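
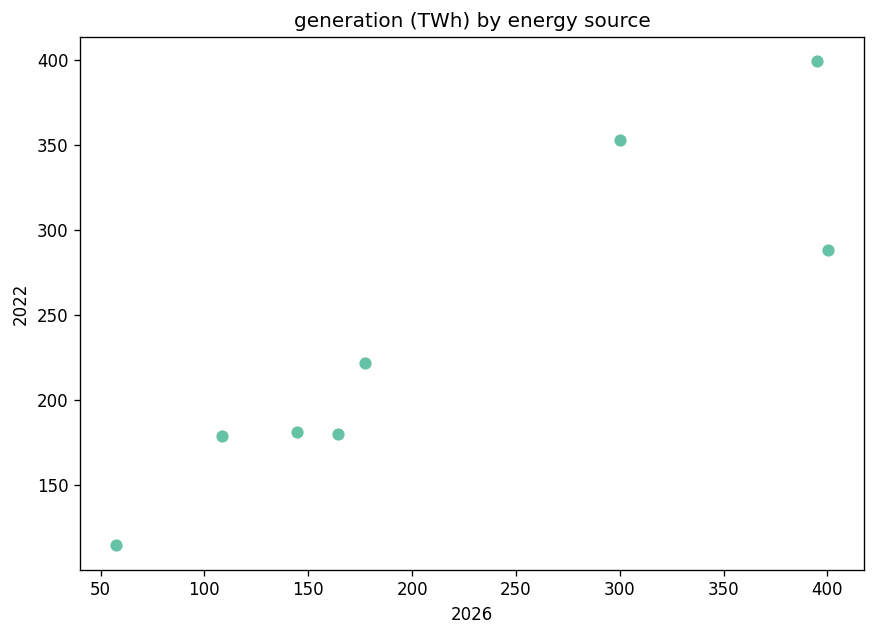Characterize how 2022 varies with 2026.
positive, strong

Points are positively correlated; strong (|r| ≈ 0.9).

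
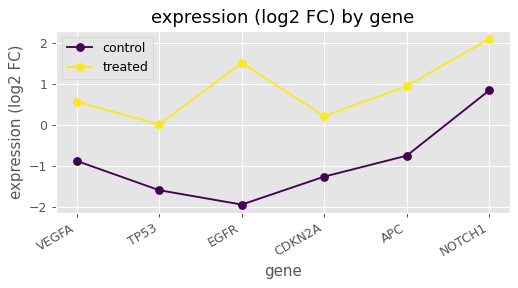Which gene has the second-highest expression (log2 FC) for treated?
EGFR

Top 3 for treated: NOTCH1 ≈ 2.0, EGFR ≈ 1.5, APC ≈ 1.0.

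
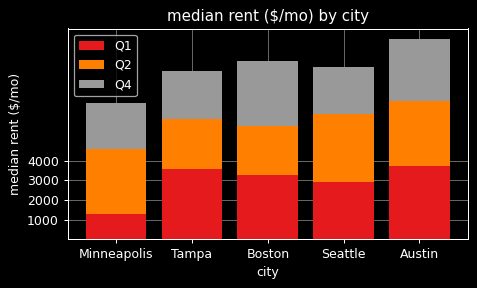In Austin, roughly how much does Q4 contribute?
Q4 top ≈ 10000, bottom ≈ 7000; segment ≈ 3000.

≈ 3000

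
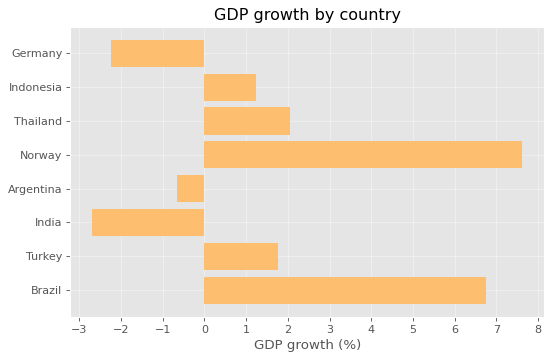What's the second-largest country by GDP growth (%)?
Brazil

Top 3: Norway ≈ 8, Brazil ≈ 7, Thailand ≈ 2.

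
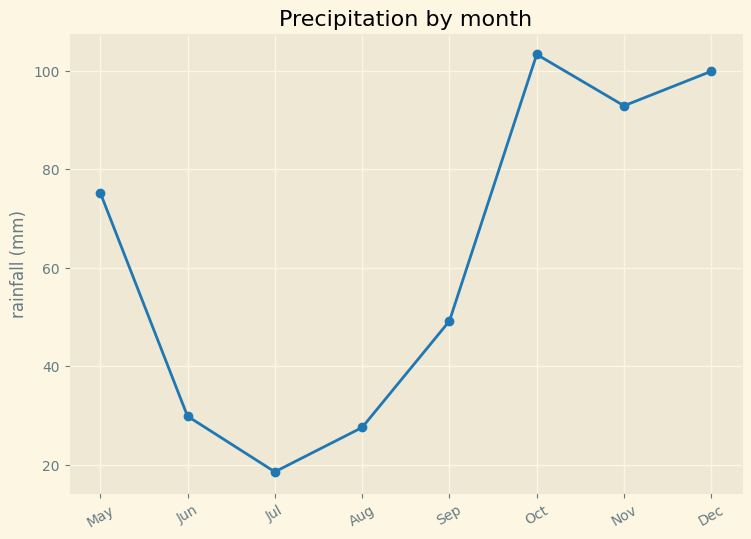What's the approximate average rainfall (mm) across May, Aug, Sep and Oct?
(80 + 30 + 50 + 100) / 4 ≈ 65.

≈ 65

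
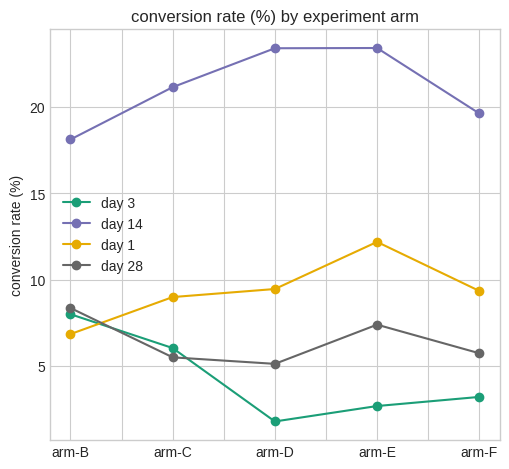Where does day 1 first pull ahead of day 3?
arm-B: day 1 ≈ 6 vs day 3 ≈ 8 (not yet); arm-C: day 1 ≈ 8 vs day 3 ≈ 6 (first crossover).

arm-C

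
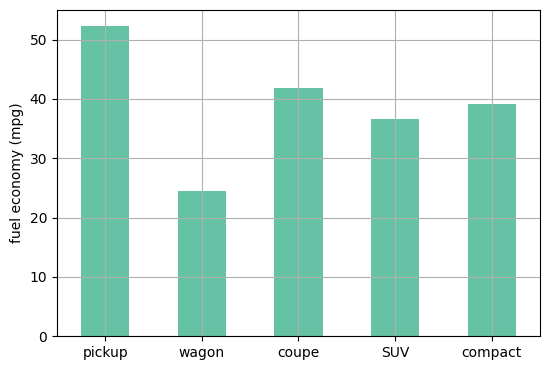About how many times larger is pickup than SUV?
pickup ≈ 50, SUV ≈ 35; 50/35 ≈ 1.43.

≈ 1.43×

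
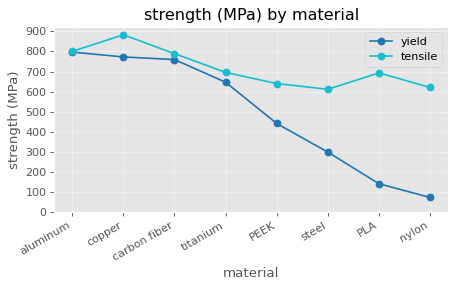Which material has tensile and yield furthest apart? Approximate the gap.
PLA, ≈ 600 MPa

PLA: tensile ≈ 700, yield ≈ 100 → gap ≈ 600. Next-largest (nylon) is only ≈ 500.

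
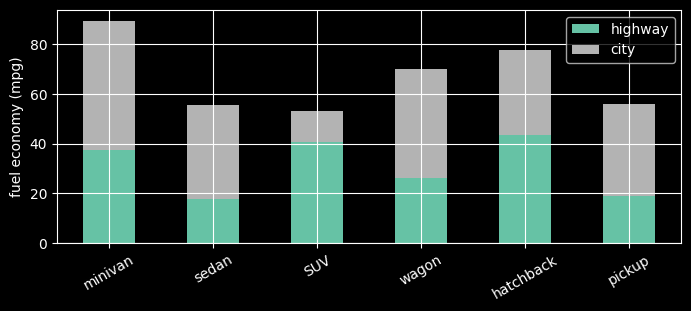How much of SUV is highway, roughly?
highway top ≈ 40, bottom ≈ 0; segment ≈ 40.

≈ 40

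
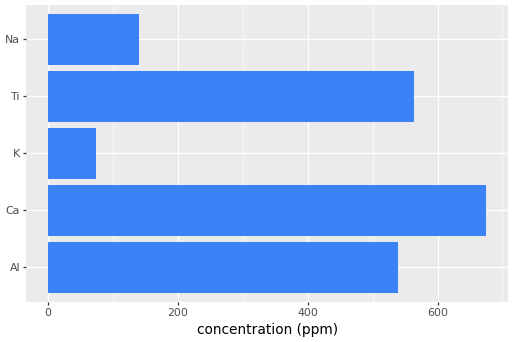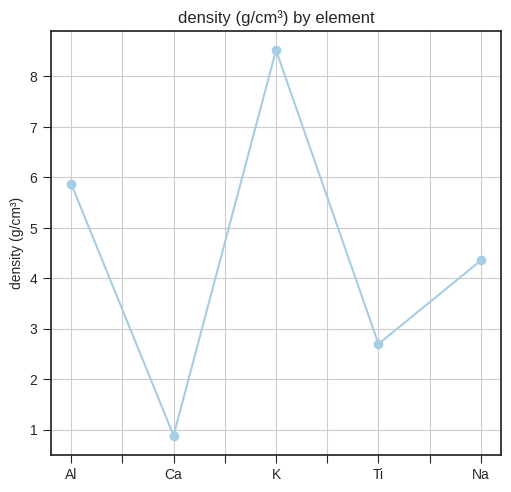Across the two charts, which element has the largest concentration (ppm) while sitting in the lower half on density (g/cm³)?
Chart 2 median density (g/cm³) ≈ 4; below-median elements: Ca, Ti. Among those, Ca has the highest concentration (ppm) (≈ 700).

Ca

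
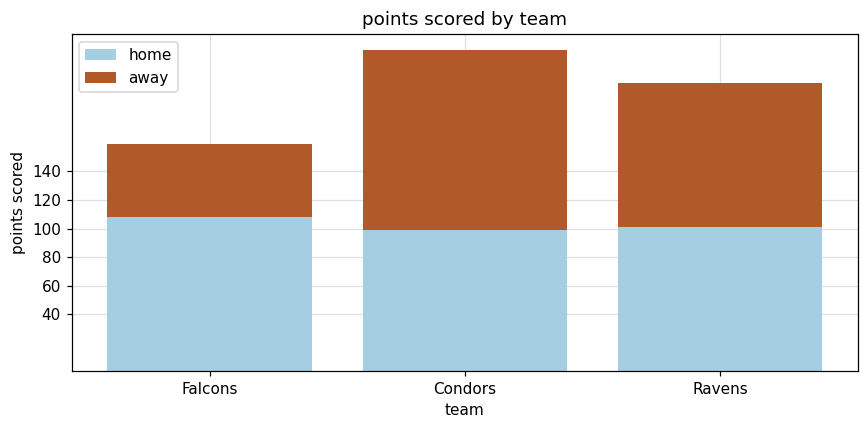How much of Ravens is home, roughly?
≈ 100

home top ≈ 100, bottom ≈ 0; segment ≈ 100.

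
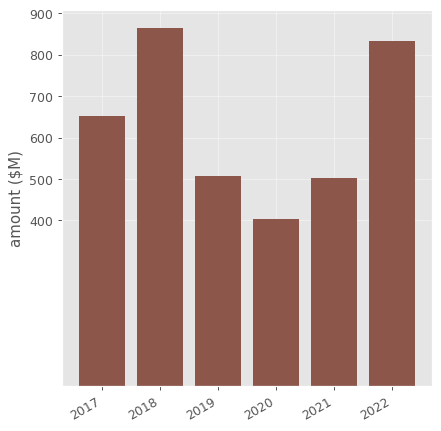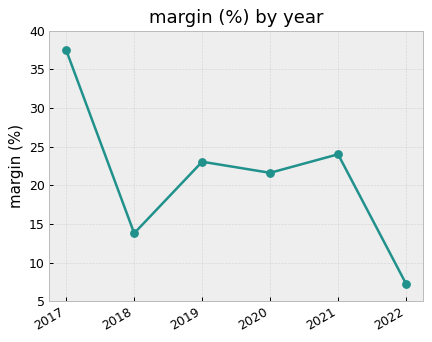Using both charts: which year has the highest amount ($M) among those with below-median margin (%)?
2018

Chart 2 median margin (%) ≈ 20; below-median years: 2018, 2020, 2022. Among those, 2018 has the highest amount ($M) (≈ 900).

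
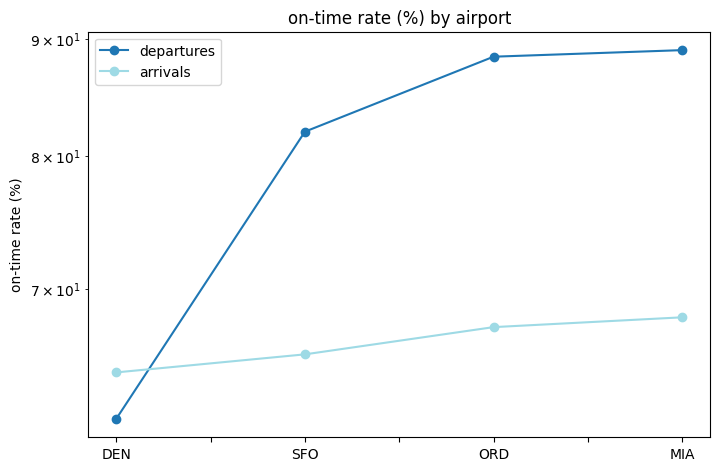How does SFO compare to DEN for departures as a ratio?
≈ 1.33×

SFO ≈ 80, DEN ≈ 60; 80/60 ≈ 1.33.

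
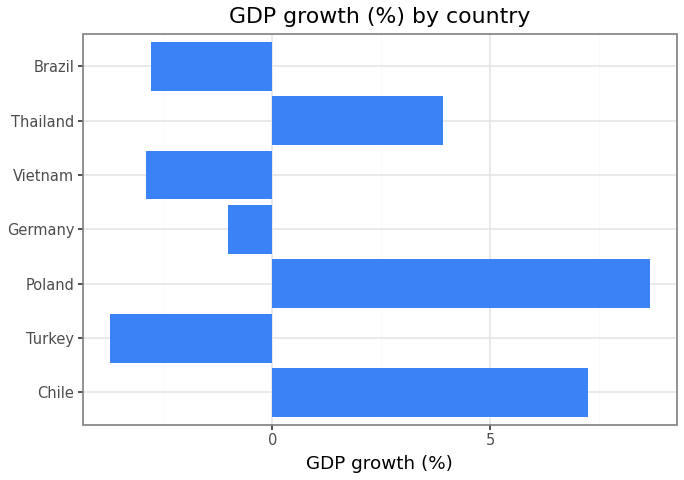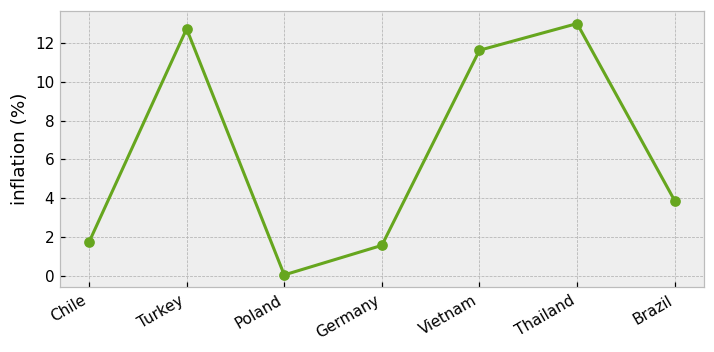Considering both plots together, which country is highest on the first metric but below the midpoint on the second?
Poland

Chart 2 median inflation (%) ≈ 4; below-median countries: Chile, Poland, Germany. Among those, Poland has the highest GDP growth (%) (≈ 9).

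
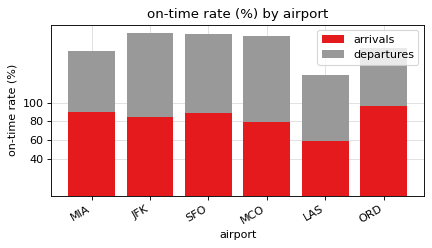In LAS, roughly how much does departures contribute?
departures top ≈ 120, bottom ≈ 60; segment ≈ 60.

≈ 60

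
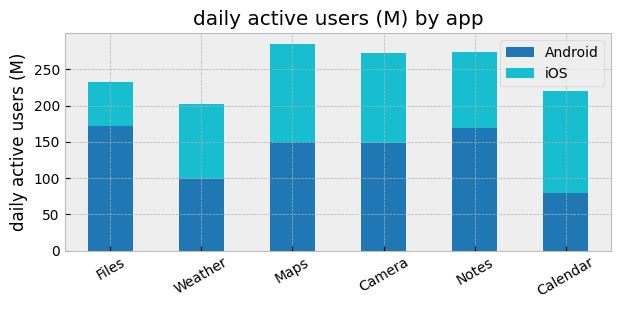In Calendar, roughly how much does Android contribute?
Android top ≈ 75, bottom ≈ 0; segment ≈ 75.

≈ 75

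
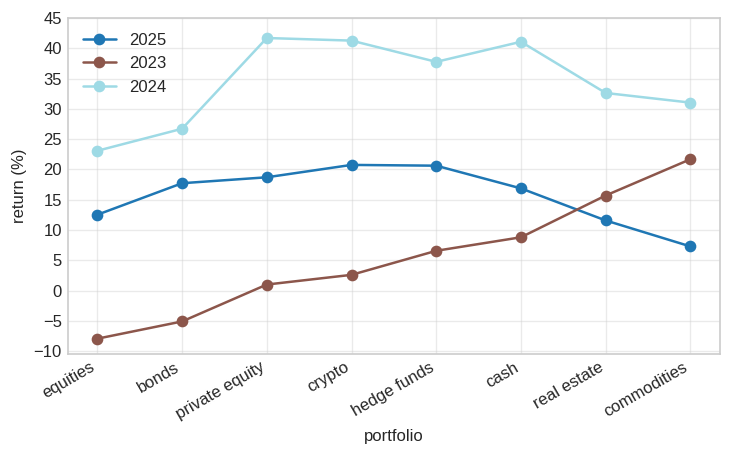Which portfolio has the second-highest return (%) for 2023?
Top 3 for 2023: commodities ≈ 20, real estate ≈ 15, cash ≈ 10.

real estate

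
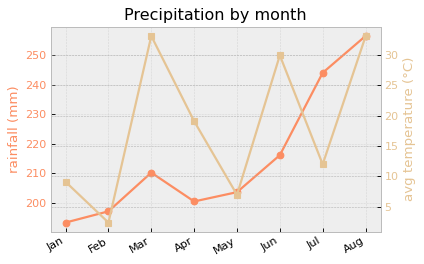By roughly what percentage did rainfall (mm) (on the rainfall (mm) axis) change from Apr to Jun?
Apr ≈ 200, Jun ≈ 220; (220 − 200) / 200 ≈ +10%.

≈ +10%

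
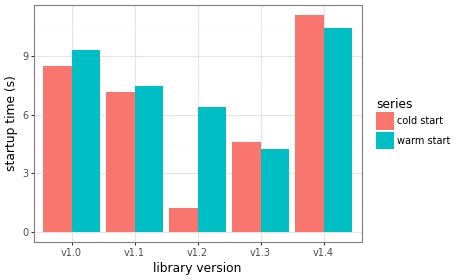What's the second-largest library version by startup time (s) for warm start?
Top 3 for warm start: v1.4 ≈ 10, v1.0 ≈ 9, v1.1 ≈ 7.

v1.0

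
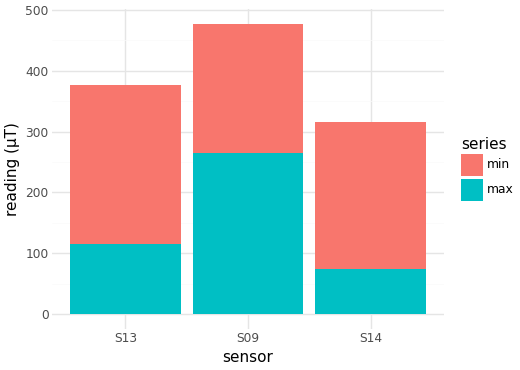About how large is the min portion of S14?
≈ 250

min top ≈ 300, bottom ≈ 50; segment ≈ 250.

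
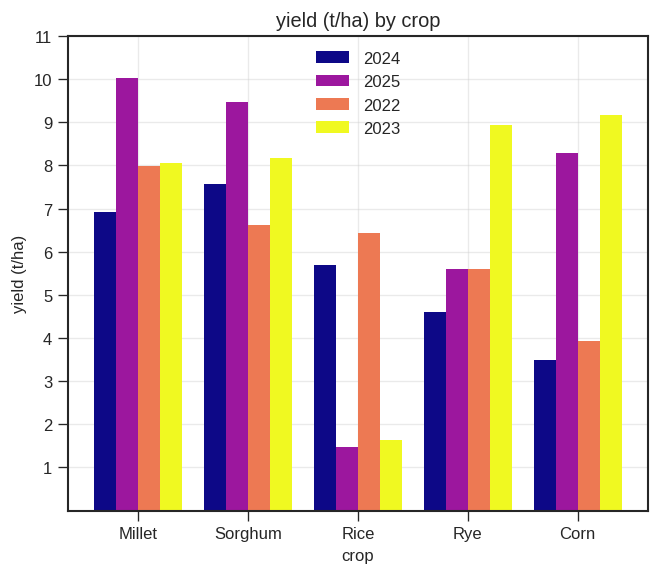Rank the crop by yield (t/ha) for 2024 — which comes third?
Top 4 for 2024: Sorghum ≈ 8, Millet ≈ 7, Rice ≈ 6, Rye ≈ 5.

Rice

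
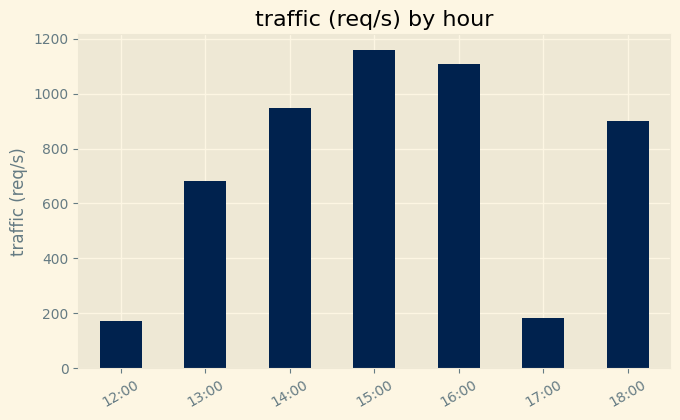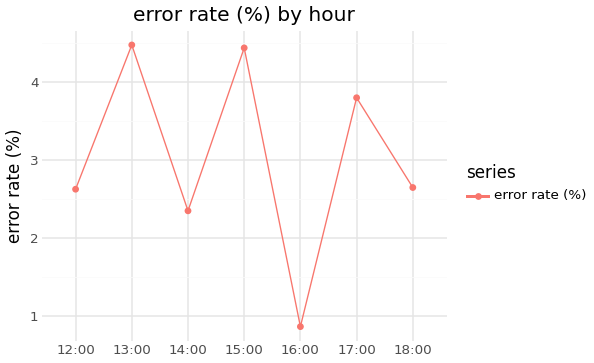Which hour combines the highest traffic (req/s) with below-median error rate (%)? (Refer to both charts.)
Chart 2 median error rate (%) ≈ 2.5; below-median hours: 12:00, 14:00, 16:00. Among those, 16:00 has the highest traffic (req/s) (≈ 1200).

16:00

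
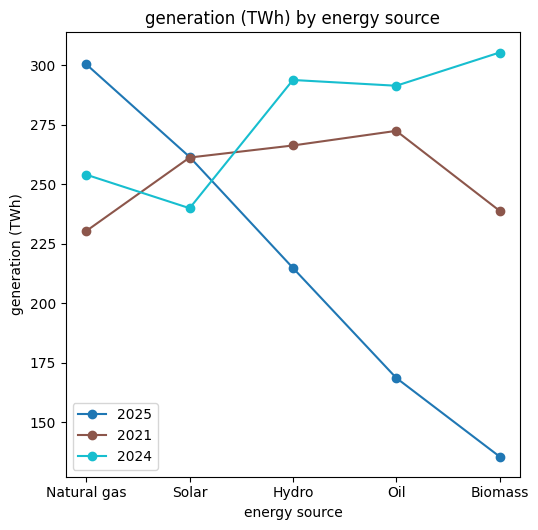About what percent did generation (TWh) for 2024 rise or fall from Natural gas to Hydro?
Natural gas ≈ 260, Hydro ≈ 300; (300 − 260) / 260 ≈ +15.4%.

≈ +15.4%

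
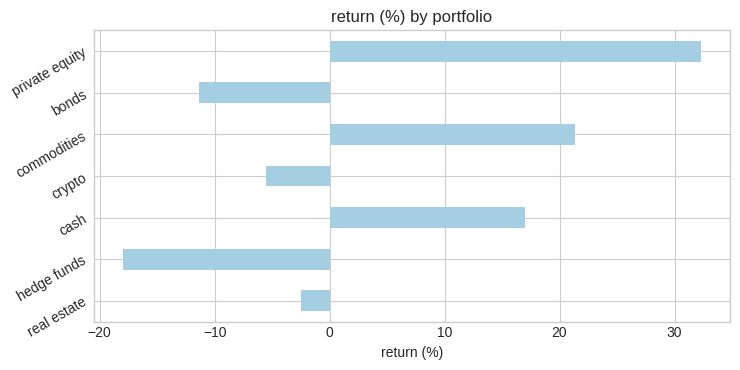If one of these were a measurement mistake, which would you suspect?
private equity

private equity ≈ 30; the rest sit between ≈ -20 and ≈ 20.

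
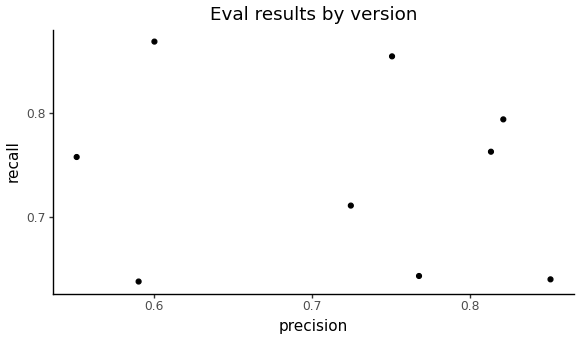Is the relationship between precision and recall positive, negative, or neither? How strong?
no clear correlation

Points are roughly uncorrelated; weak (|r| ≈ 0.1).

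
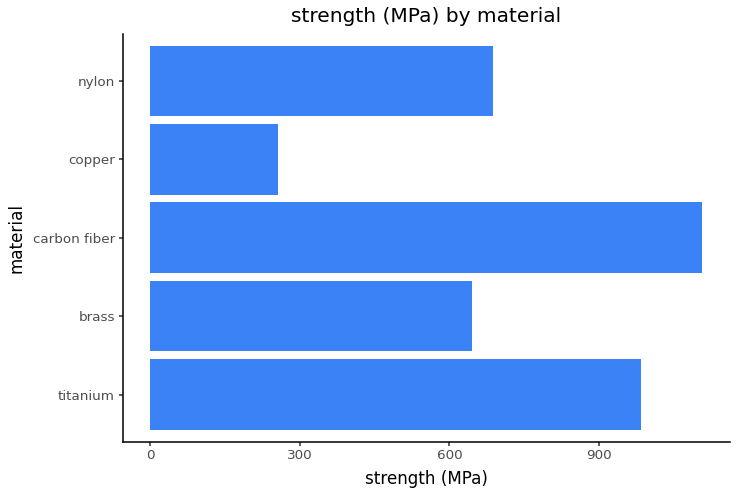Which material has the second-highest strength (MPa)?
titanium

Top 3: carbon fiber ≈ 1100, titanium ≈ 1000, nylon ≈ 700.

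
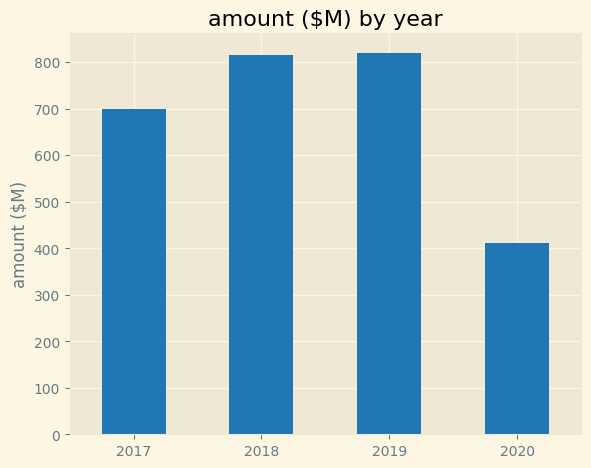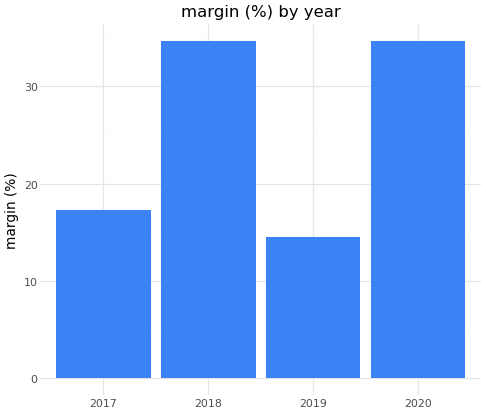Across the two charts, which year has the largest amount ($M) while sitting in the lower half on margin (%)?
Chart 2 median margin (%) ≈ 25; below-median years: 2017, 2019. Among those, 2019 has the highest amount ($M) (≈ 800).

2019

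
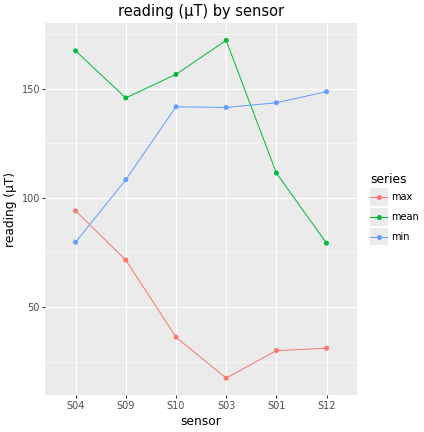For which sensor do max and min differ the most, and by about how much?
S03, ≈ 120 µT

S03: max ≈ 20, min ≈ 140 → gap ≈ 120. Next-largest (S12) is only ≈ 100.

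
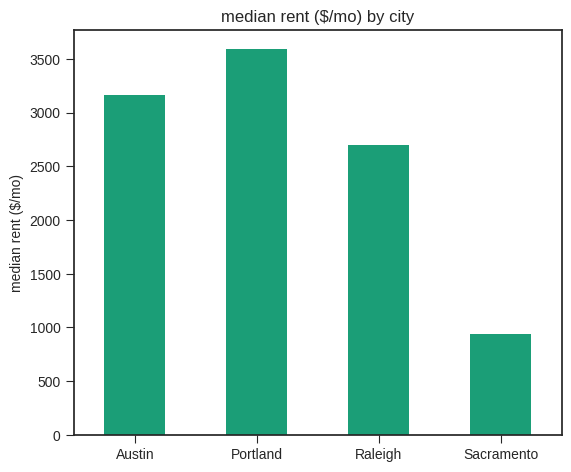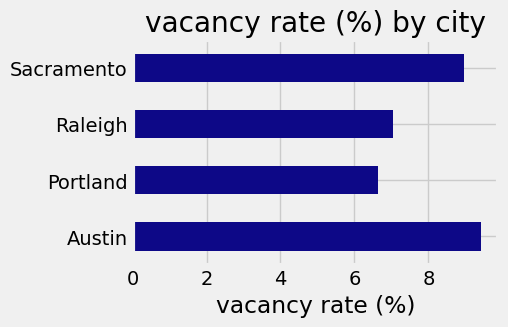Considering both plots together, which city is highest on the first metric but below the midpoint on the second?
Chart 2 median vacancy rate (%) ≈ 8; below-median cities: Portland, Raleigh. Among those, Portland has the highest median rent ($/mo) (≈ 3500).

Portland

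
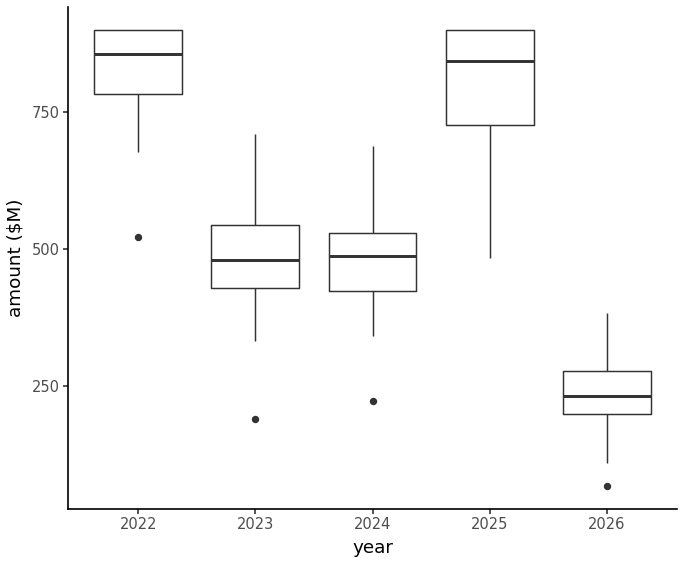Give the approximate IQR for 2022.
≈ 100

Q3 ≈ 900, Q1 ≈ 800; IQR ≈ 100.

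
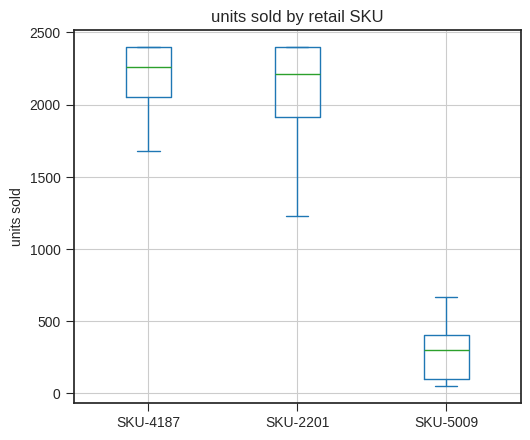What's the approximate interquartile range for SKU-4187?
Q3 ≈ 2400, Q1 ≈ 2000; IQR ≈ 400.

≈ 400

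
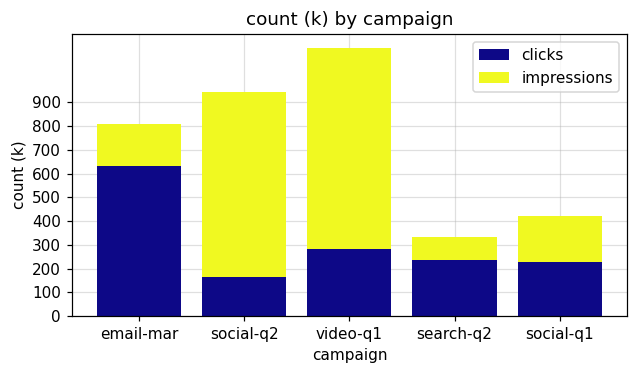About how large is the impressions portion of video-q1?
impressions top ≈ 1100, bottom ≈ 300; segment ≈ 800.

≈ 800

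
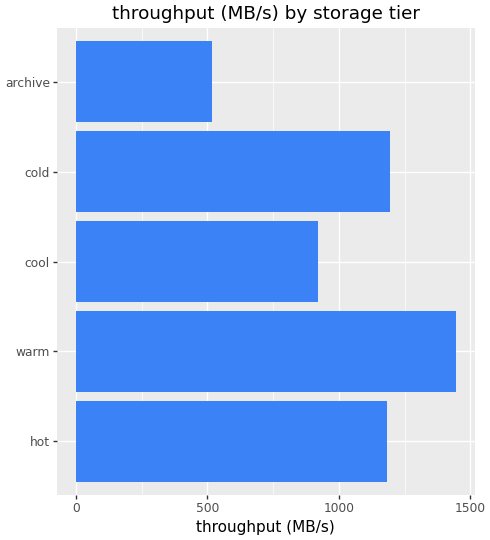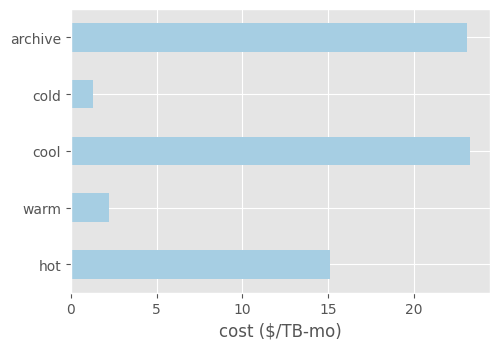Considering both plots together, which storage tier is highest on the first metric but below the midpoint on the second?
warm

Chart 2 median cost ($/TB-mo) ≈ 15; below-median storage tiers: warm, cold. Among those, warm has the highest throughput (MB/s) (≈ 1400).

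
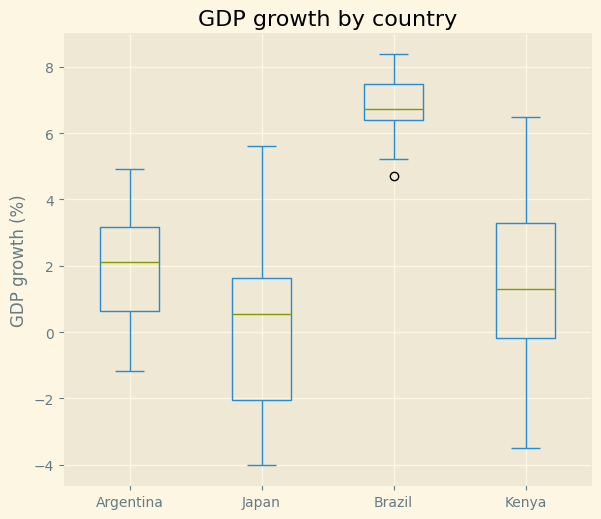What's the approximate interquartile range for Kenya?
Q3 ≈ 3, Q1 ≈ 0; IQR ≈ 3.

≈ 3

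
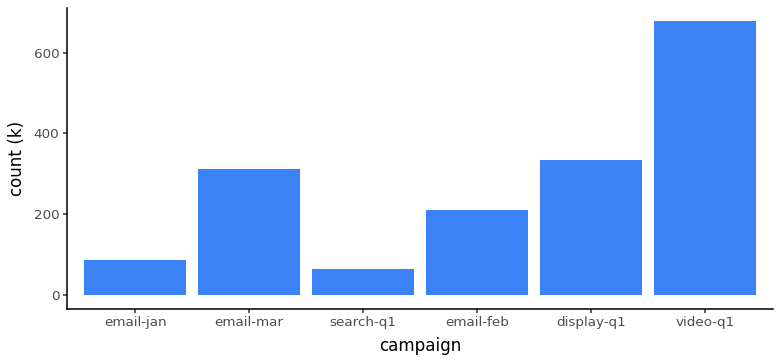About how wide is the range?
Max video-q1 ≈ 700, min search-q1 ≈ 100; range ≈ 600.

≈ 600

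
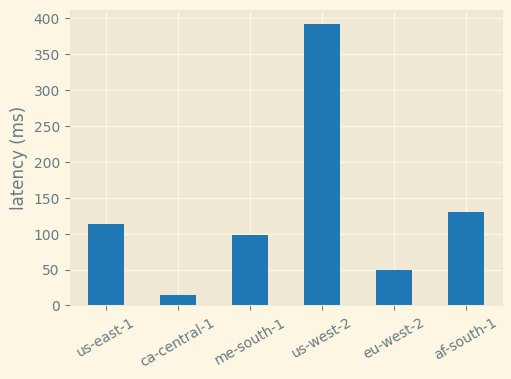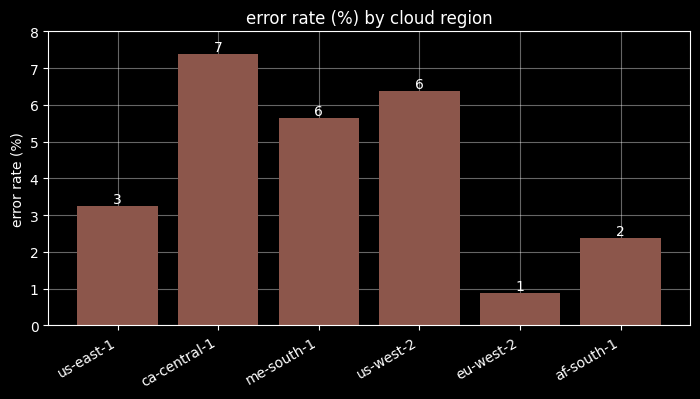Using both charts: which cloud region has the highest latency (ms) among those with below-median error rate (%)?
Chart 2 median error rate (%) ≈ 4; below-median cloud regions: us-east-1, eu-west-2, af-south-1. Among those, af-south-1 has the highest latency (ms) (≈ 150).

af-south-1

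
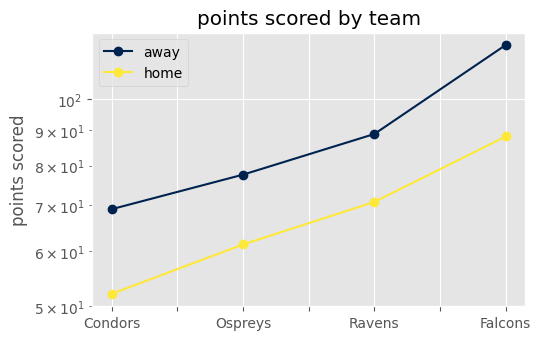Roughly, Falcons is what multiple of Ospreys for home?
Falcons ≈ 90, Ospreys ≈ 60; 90/60 ≈ 1.5.

≈ 1.5×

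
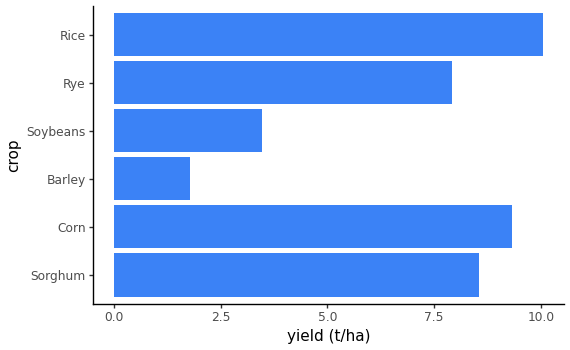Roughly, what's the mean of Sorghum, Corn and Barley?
(9 + 9 + 2) / 3 ≈ 7.

≈ 7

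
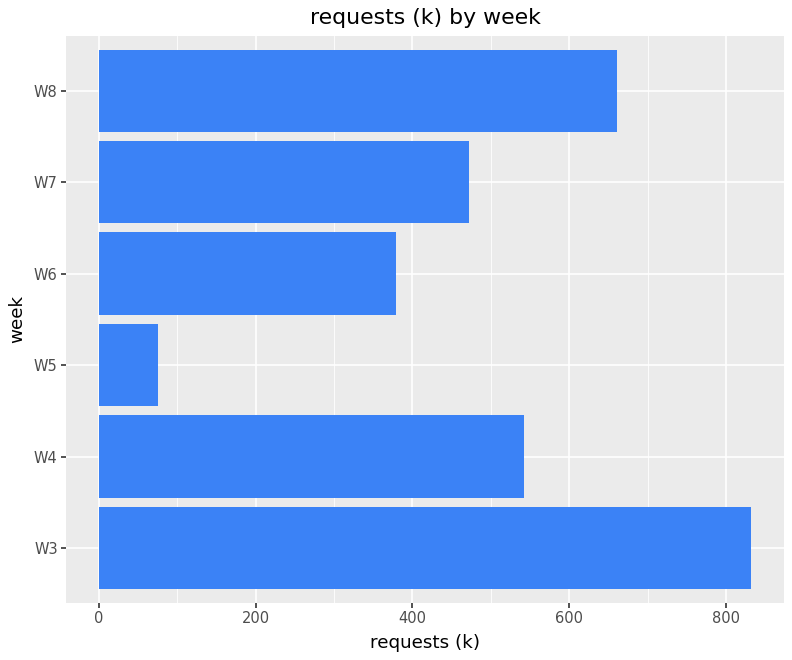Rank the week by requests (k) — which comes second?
W8

Top 3: W3 ≈ 800, W8 ≈ 700, W4 ≈ 500.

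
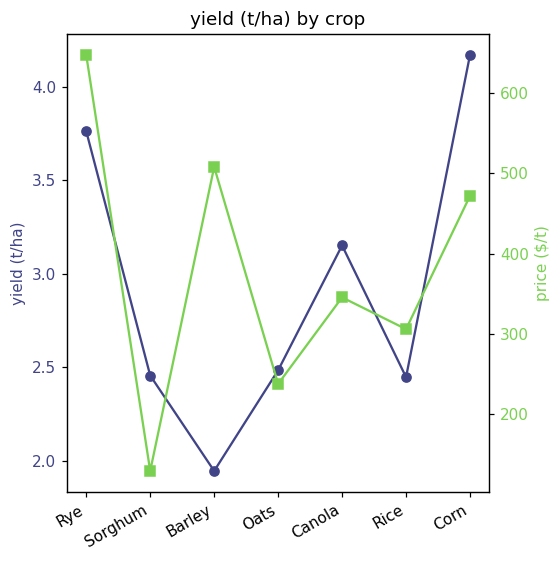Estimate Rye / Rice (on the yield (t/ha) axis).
≈ 1.58×

Rye ≈ 3.8, Rice ≈ 2.4; 3.8/2.4 ≈ 1.58.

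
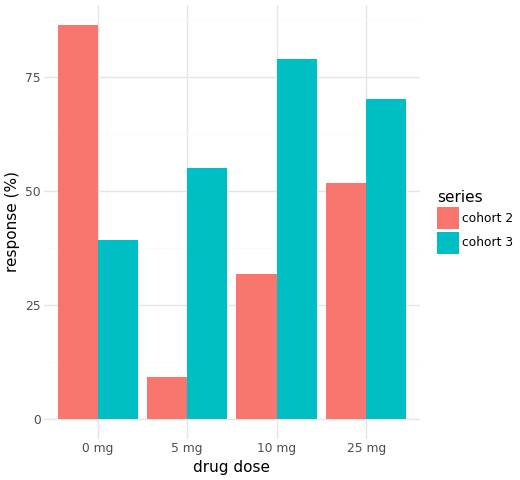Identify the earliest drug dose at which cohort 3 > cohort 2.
5 mg

0 mg: cohort 3 ≈ 40 vs cohort 2 ≈ 90 (not yet); 5 mg: cohort 3 ≈ 50 vs cohort 2 ≈ 10 (first crossover).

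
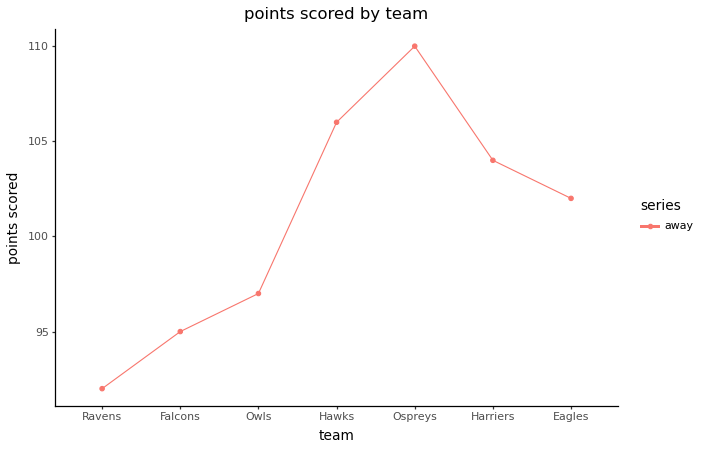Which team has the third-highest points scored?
Top 4: Ospreys ≈ 110, Hawks ≈ 106, Harriers ≈ 104, Eagles ≈ 102.

Harriers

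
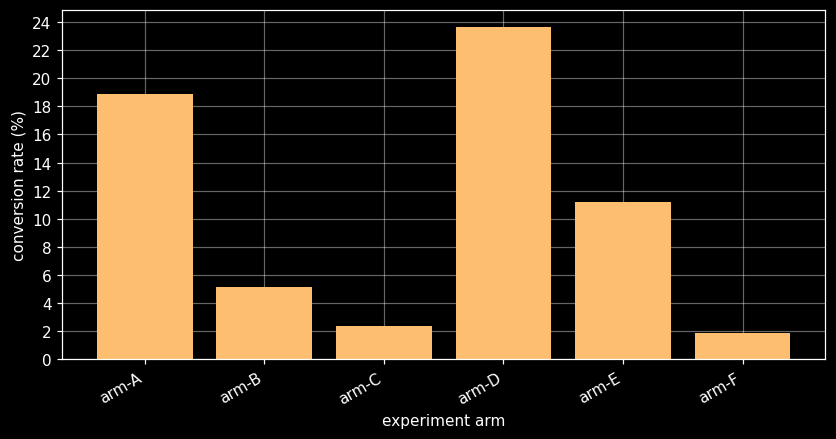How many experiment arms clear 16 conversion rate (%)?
Above 16: arm-A, arm-D.

2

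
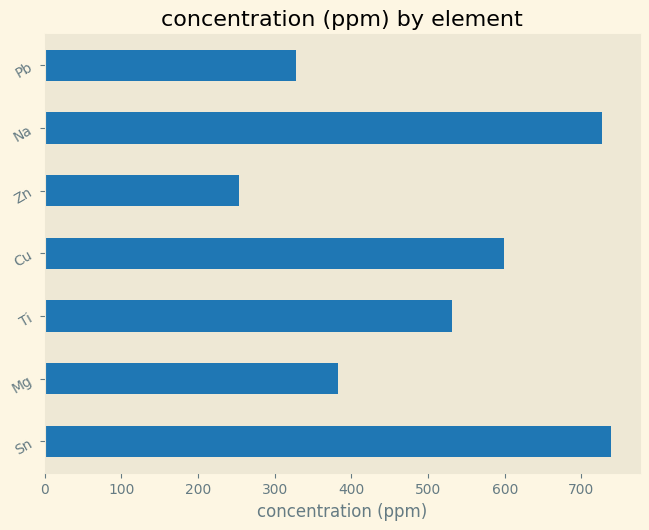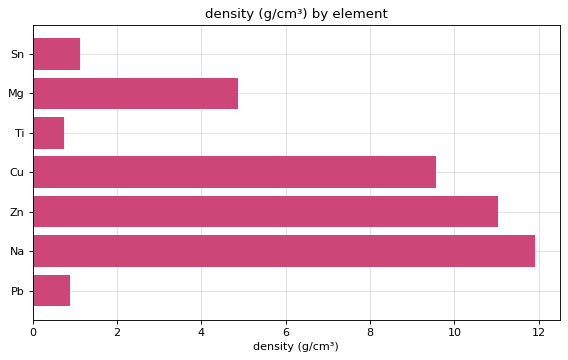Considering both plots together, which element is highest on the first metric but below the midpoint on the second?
Chart 2 median density (g/cm³) ≈ 4; below-median elements: Sn, Ti, Pb. Among those, Sn has the highest concentration (ppm) (≈ 700).

Sn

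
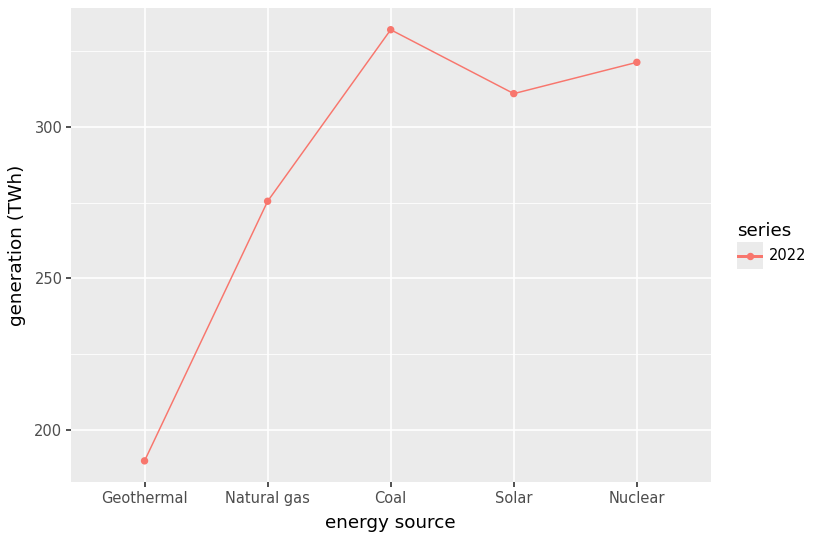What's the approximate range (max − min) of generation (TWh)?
≈ 160

Max Coal ≈ 340, min Geothermal ≈ 180; range ≈ 160.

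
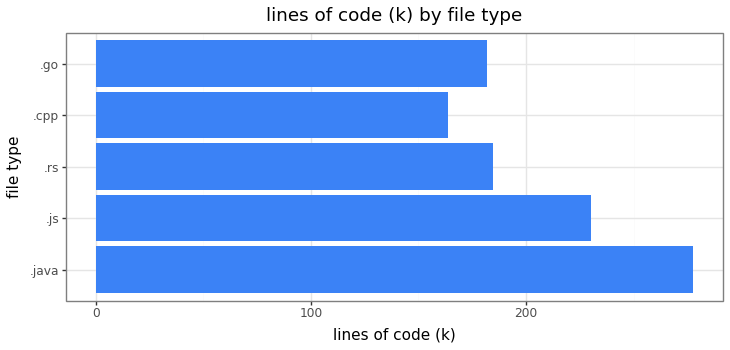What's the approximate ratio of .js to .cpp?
≈ 1.29×

.js ≈ 225, .cpp ≈ 175; 225/175 ≈ 1.29.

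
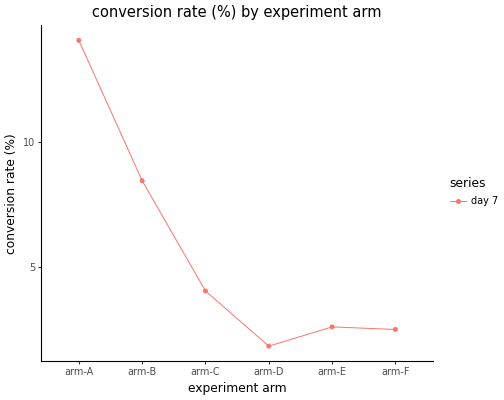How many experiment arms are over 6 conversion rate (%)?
Above 6: arm-A, arm-B.

2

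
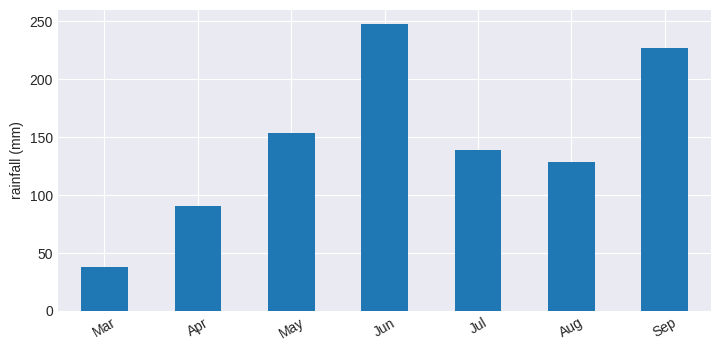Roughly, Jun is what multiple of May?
Jun ≈ 250, May ≈ 150; 250/150 ≈ 1.67.

≈ 1.67×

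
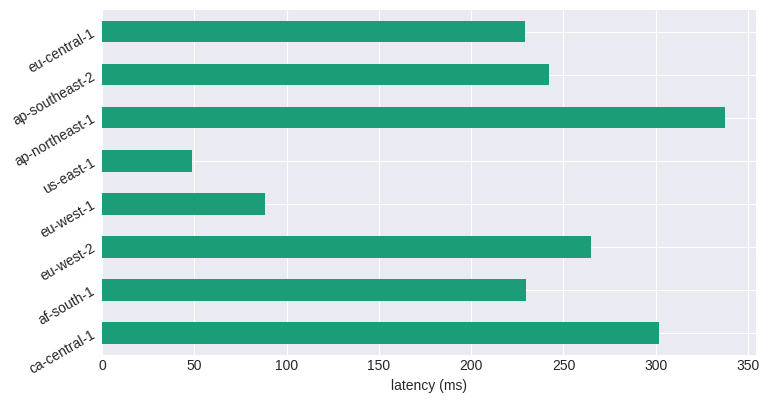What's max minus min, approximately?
≈ 300

Max ap-northeast-1 ≈ 350, min us-east-1 ≈ 50; range ≈ 300.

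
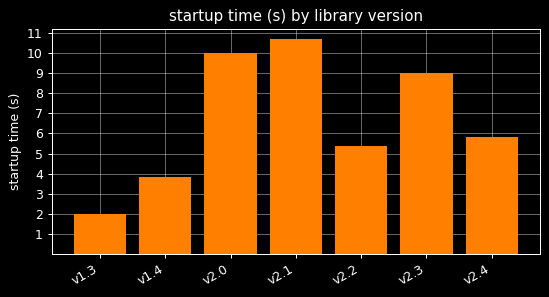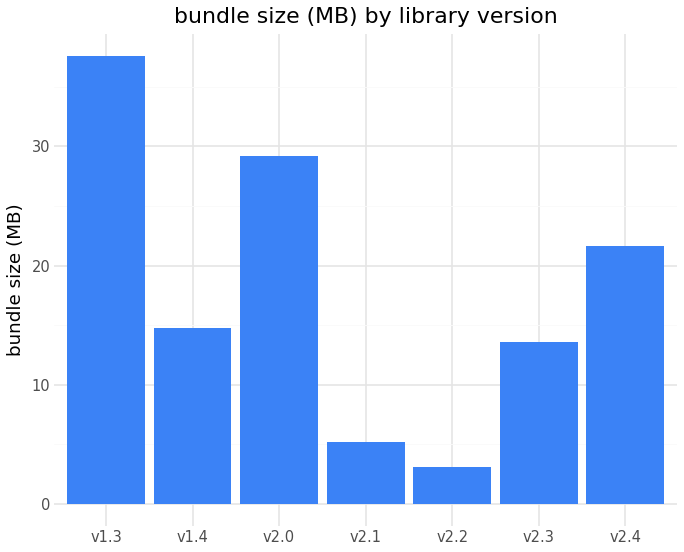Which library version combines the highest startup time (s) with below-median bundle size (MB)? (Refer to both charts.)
v2.1

Chart 2 median bundle size (MB) ≈ 15; below-median library versions: v2.1, v2.2, v2.3. Among those, v2.1 has the highest startup time (s) (≈ 11).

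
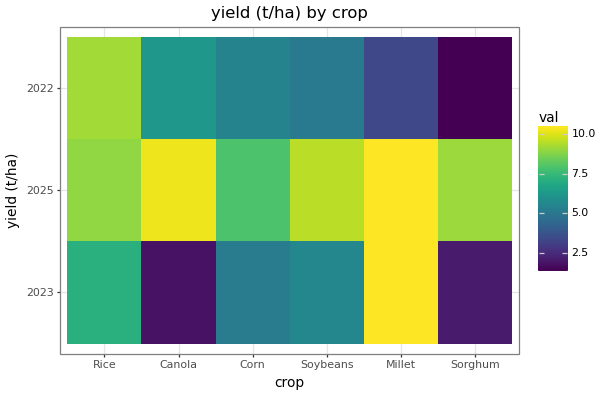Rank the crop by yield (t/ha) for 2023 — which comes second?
Rice

Top 3 for 2023: Millet ≈ 10, Rice ≈ 7, Soybeans ≈ 6.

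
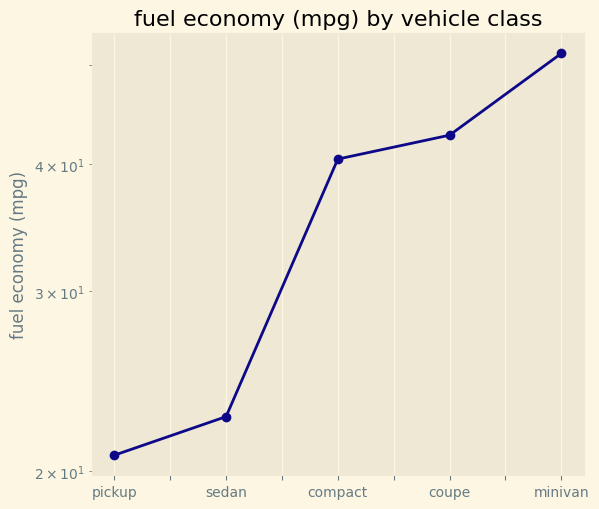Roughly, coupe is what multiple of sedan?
≈ 1.8×

coupe ≈ 45, sedan ≈ 25; 45/25 ≈ 1.8.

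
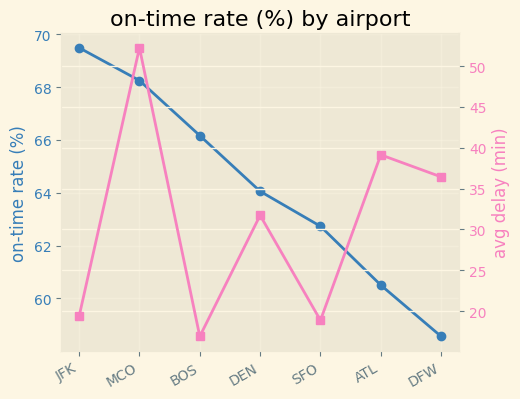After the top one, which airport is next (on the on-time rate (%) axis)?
MCO

Top 3 (on the on-time rate (%) axis): JFK ≈ 69, MCO ≈ 68, BOS ≈ 66.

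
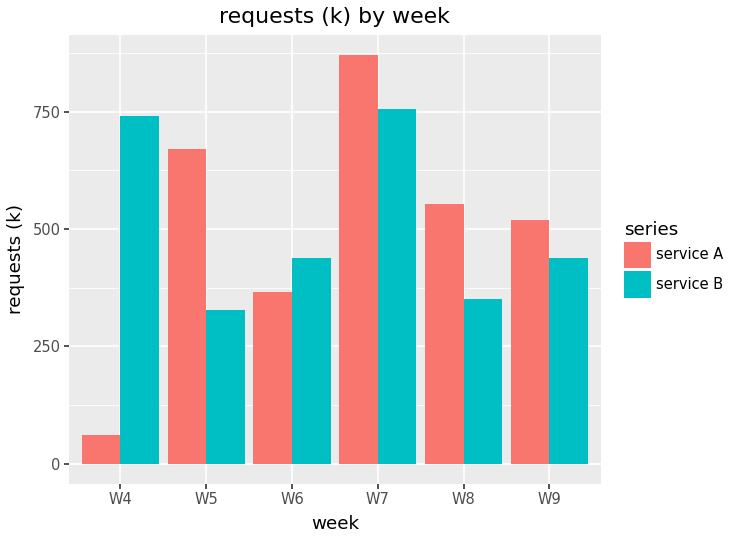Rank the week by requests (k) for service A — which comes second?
Top 3 for service A: W7 ≈ 900, W5 ≈ 700, W8 ≈ 600.

W5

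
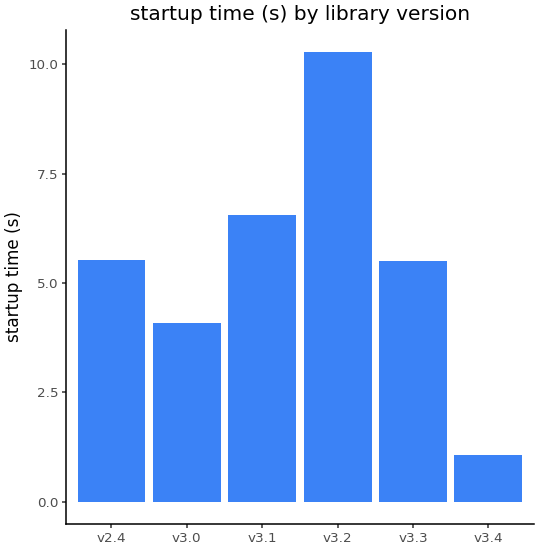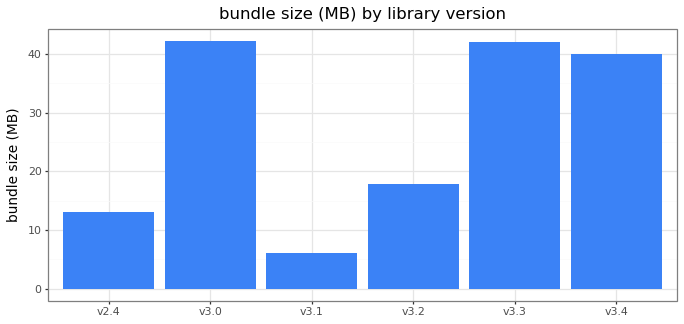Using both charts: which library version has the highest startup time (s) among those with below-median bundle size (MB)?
Chart 2 median bundle size (MB) ≈ 30; below-median library versions: v2.4, v3.1, v3.2. Among those, v3.2 has the highest startup time (s) (≈ 10).

v3.2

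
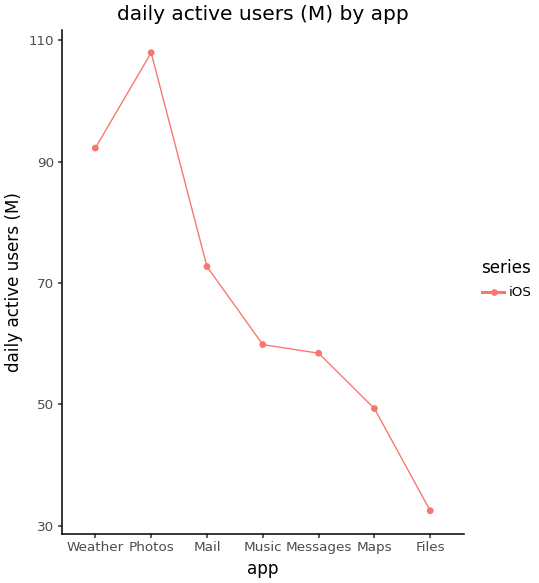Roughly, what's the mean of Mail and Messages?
≈ 65

(70 + 60) / 2 ≈ 65.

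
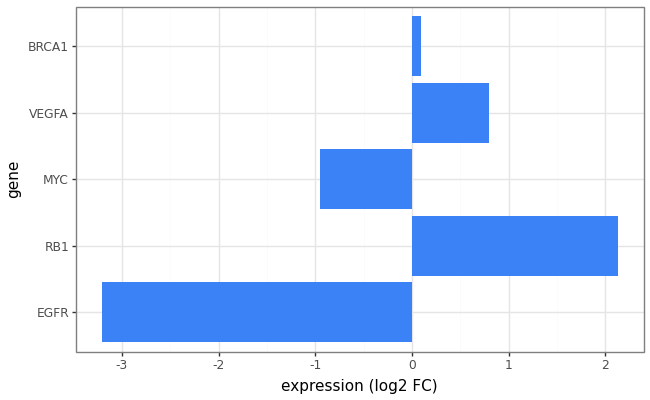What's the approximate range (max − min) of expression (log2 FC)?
Max RB1 ≈ 2.0, min EGFR ≈ -3.0; range ≈ 5.0.

≈ 5.0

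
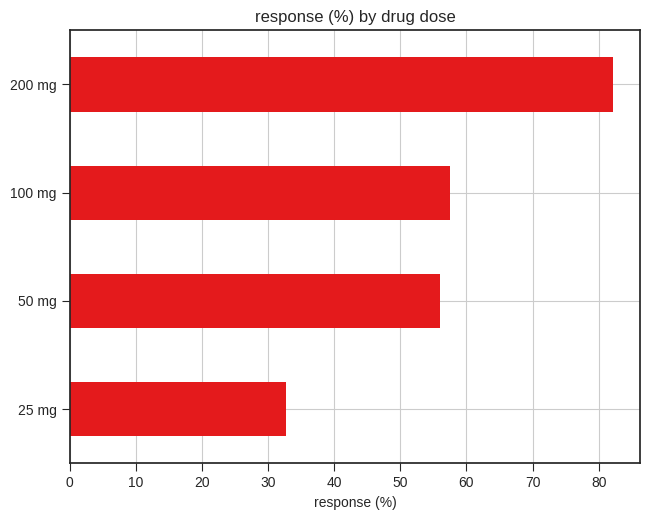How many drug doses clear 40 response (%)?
Above 40: 50 mg, 100 mg, 200 mg.

3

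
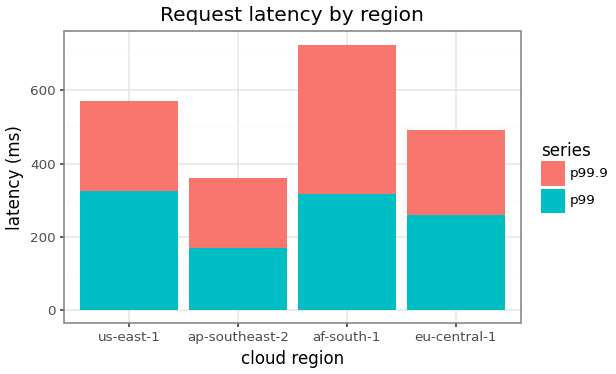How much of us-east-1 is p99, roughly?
p99 top ≈ 300, bottom ≈ 0; segment ≈ 300.

≈ 300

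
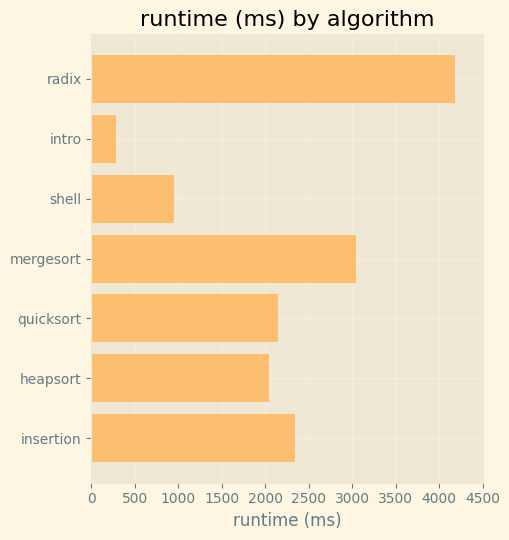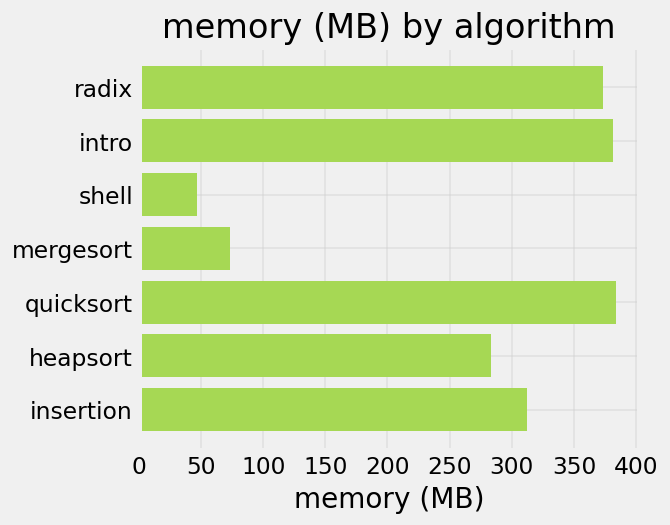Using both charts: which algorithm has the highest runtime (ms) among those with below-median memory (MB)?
Chart 2 median memory (MB) ≈ 300; below-median algorithms: shell, mergesort, heapsort. Among those, mergesort has the highest runtime (ms) (≈ 3000).

mergesort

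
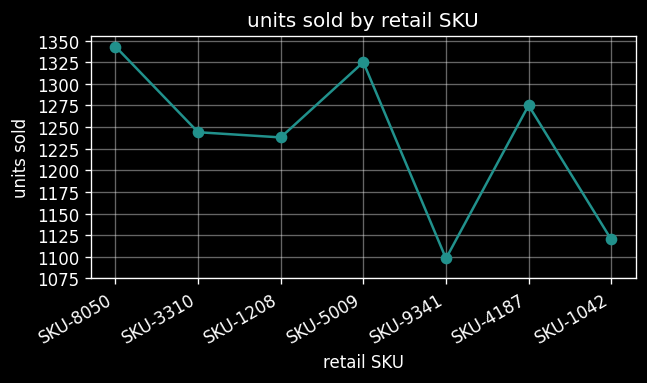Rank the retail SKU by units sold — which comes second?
SKU-5009

Top 3: SKU-8050 ≈ 1350, SKU-5009 ≈ 1325, SKU-4187 ≈ 1275.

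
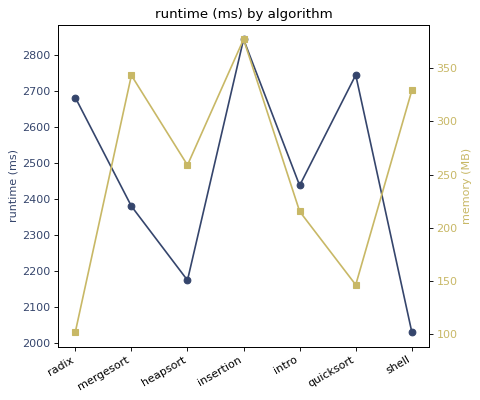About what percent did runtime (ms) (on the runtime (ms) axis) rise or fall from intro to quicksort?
intro ≈ 2400, quicksort ≈ 2700; (2700 − 2400) / 2400 ≈ +12.5%.

≈ +12.5%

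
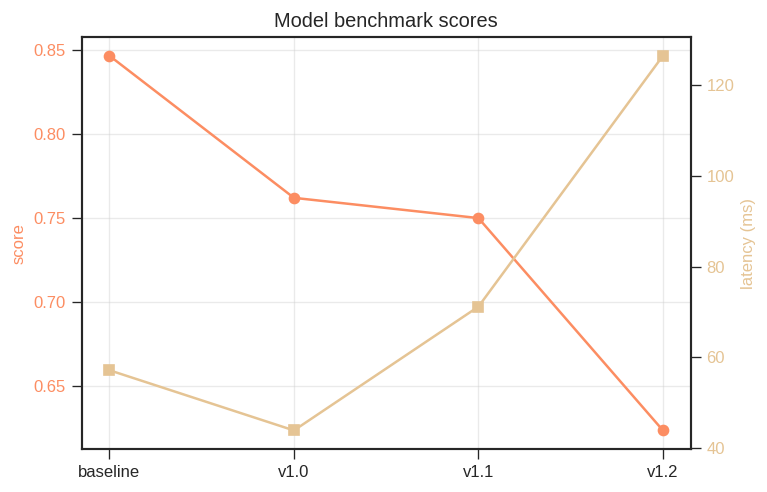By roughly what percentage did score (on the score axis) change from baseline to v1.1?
≈ -9.5%

baseline ≈ 0.84, v1.1 ≈ 0.76; (0.76 − 0.84) / 0.84 ≈ -9.5%.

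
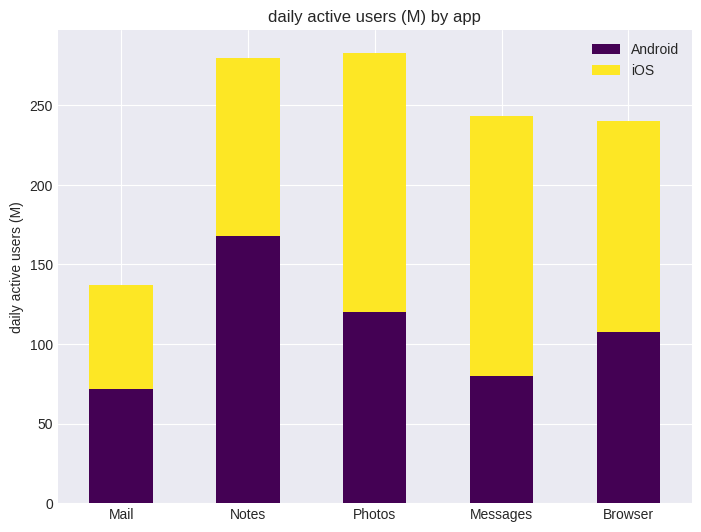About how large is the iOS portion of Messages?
iOS top ≈ 250, bottom ≈ 75; segment ≈ 175.

≈ 175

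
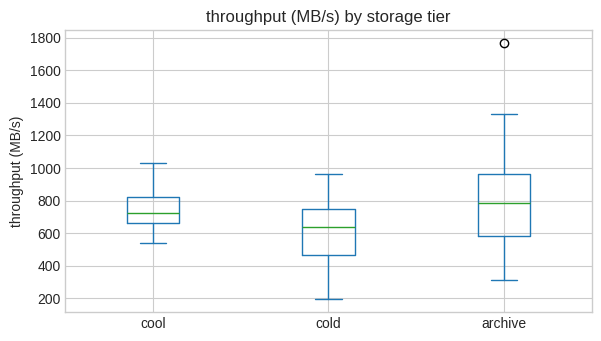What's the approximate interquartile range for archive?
≈ 380

Q3 ≈ 960, Q1 ≈ 580; IQR ≈ 380.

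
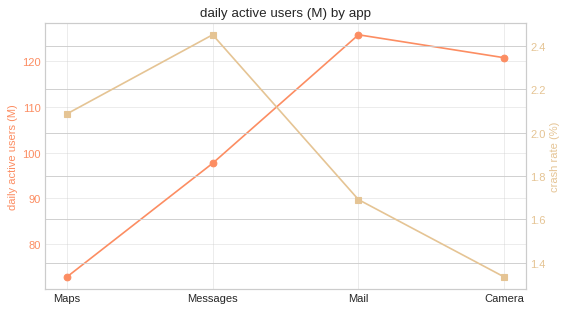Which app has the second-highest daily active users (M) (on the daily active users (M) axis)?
Top 3 (on the daily active users (M) axis): Mail ≈ 125, Camera ≈ 120, Messages ≈ 100.

Camera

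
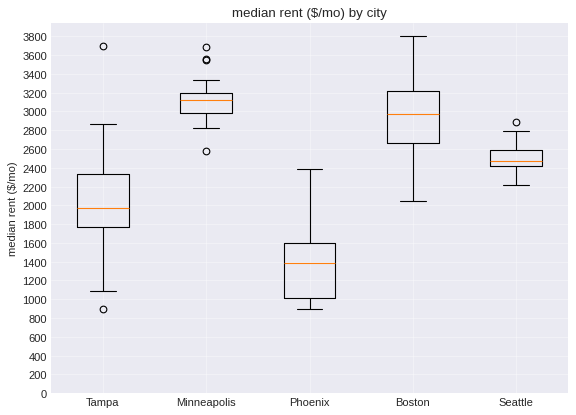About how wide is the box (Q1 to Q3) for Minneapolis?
Q3 ≈ 3200, Q1 ≈ 3000; IQR ≈ 200.

≈ 200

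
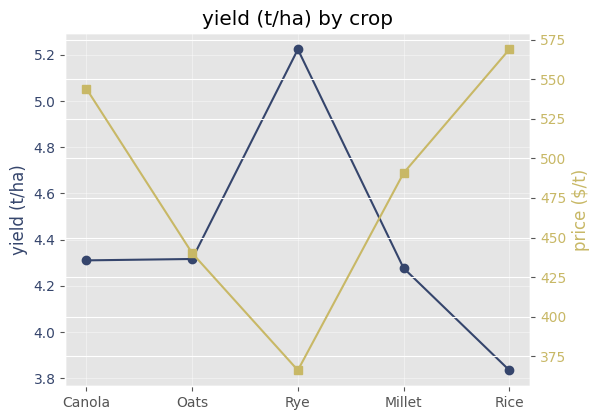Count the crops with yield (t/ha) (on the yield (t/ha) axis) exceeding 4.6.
Above 4.6: Rye.

1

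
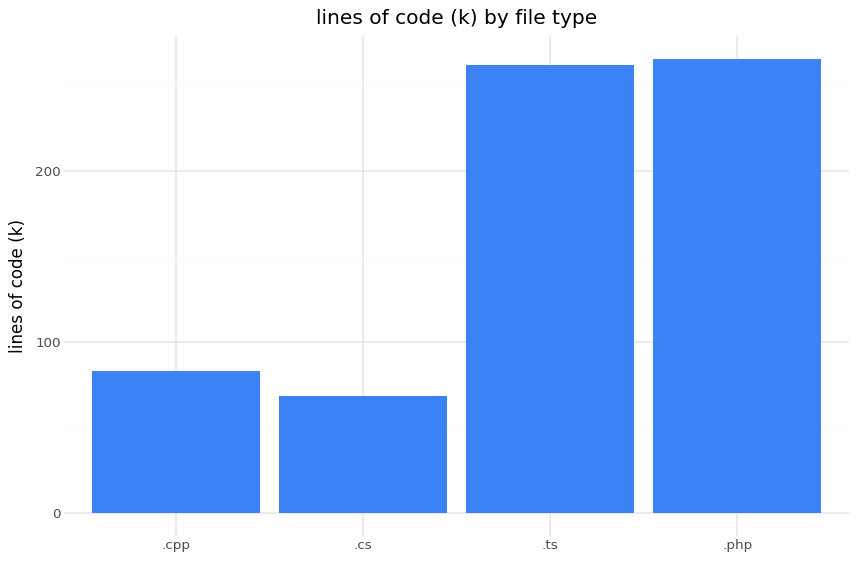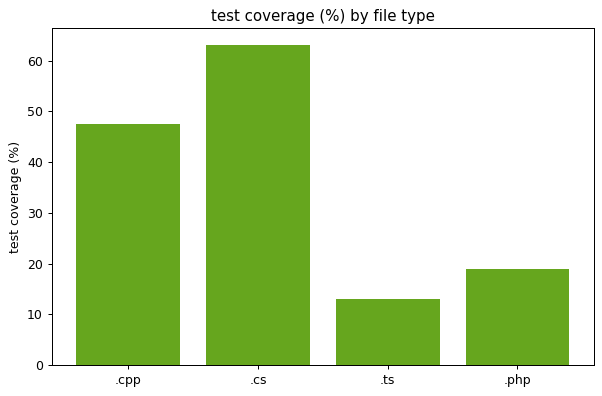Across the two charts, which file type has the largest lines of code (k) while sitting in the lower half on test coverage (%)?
Chart 2 median test coverage (%) ≈ 30; below-median file types: .ts, .php. Among those, .php has the highest lines of code (k) (≈ 275).

.php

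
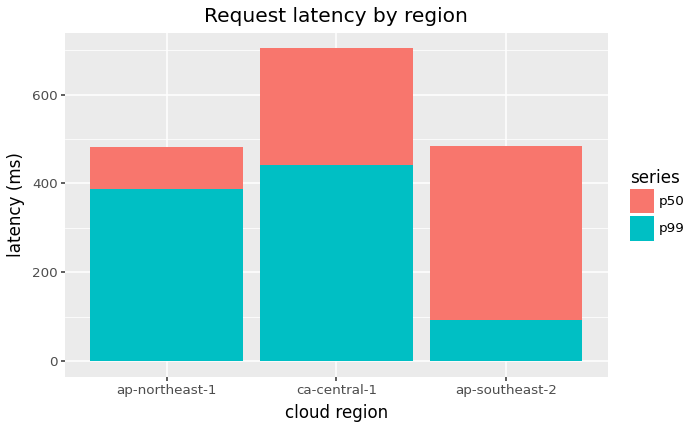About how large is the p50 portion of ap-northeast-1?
≈ 100

p50 top ≈ 500, bottom ≈ 400; segment ≈ 100.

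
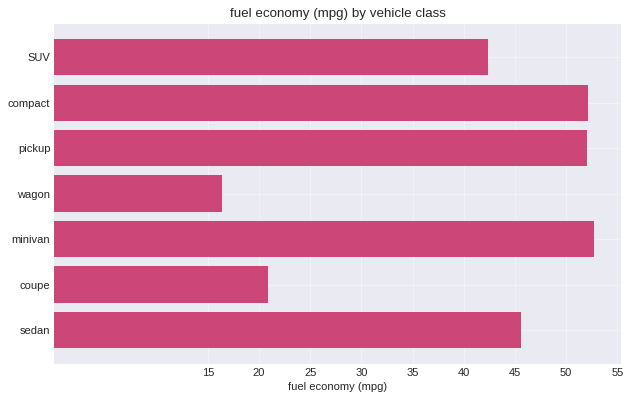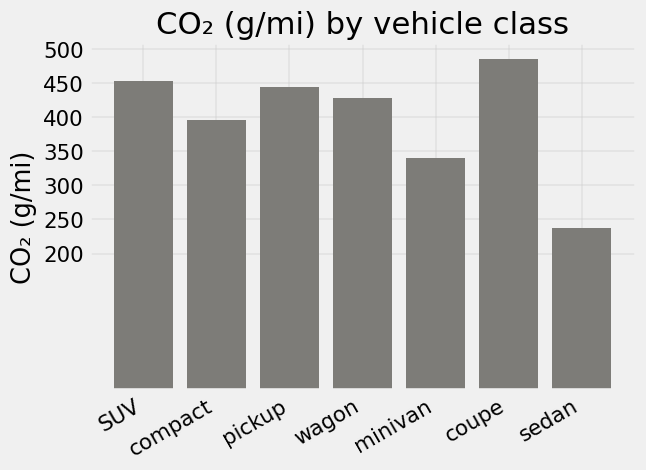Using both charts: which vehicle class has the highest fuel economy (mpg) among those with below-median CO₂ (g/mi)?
Chart 2 median CO₂ (g/mi) ≈ 450; below-median vehicle classes: compact, minivan, sedan. Among those, minivan has the highest fuel economy (mpg) (≈ 55).

minivan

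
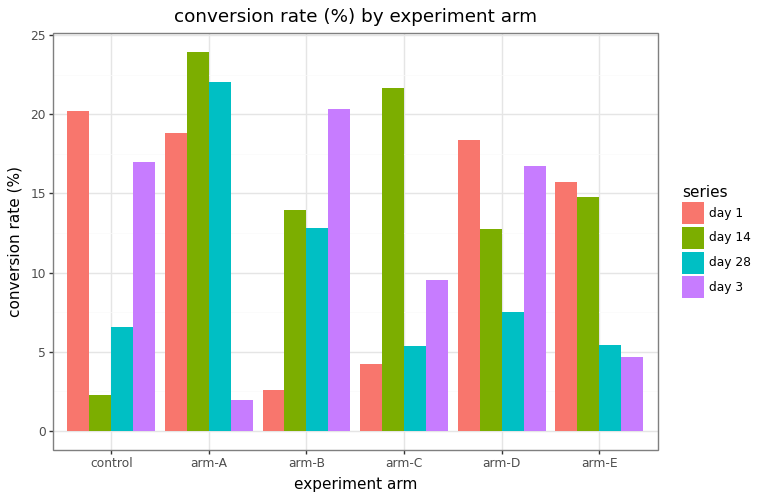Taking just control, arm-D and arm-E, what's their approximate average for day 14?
(2 + 12 + 14) / 3 ≈ 9.

≈ 9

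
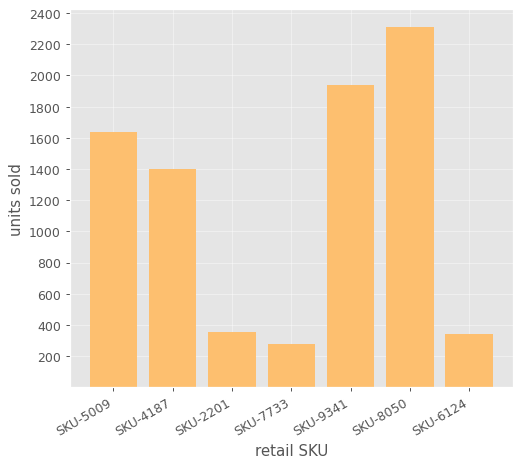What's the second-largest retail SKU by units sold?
SKU-9341

Top 3: SKU-8050 ≈ 2400, SKU-9341 ≈ 2000, SKU-5009 ≈ 1600.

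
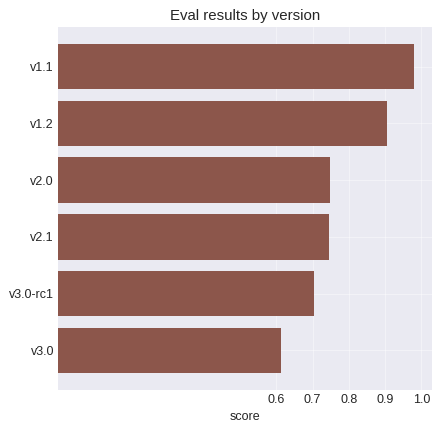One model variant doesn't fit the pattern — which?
v1.1

v1.1 ≈ 1.0; the rest sit between ≈ 0.6 and ≈ 0.9.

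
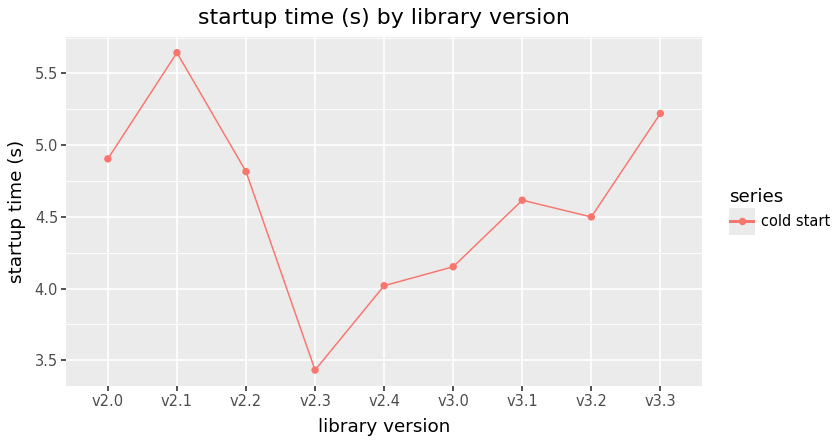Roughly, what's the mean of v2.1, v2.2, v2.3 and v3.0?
(5.6 + 4.8 + 3.4 + 4.2) / 4 ≈ 4.5.

≈ 4.5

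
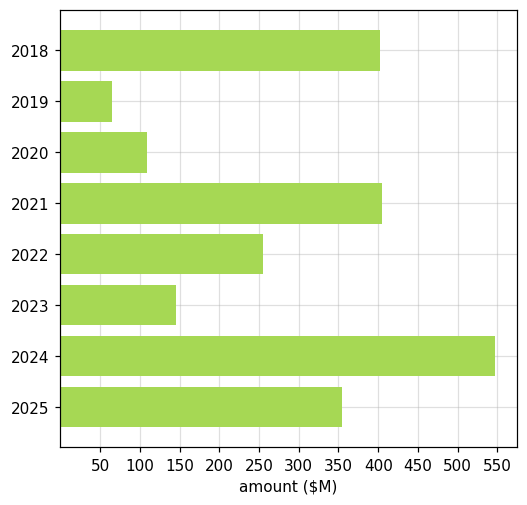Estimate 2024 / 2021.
≈ 1.38×

2024 ≈ 550, 2021 ≈ 400; 550/400 ≈ 1.38.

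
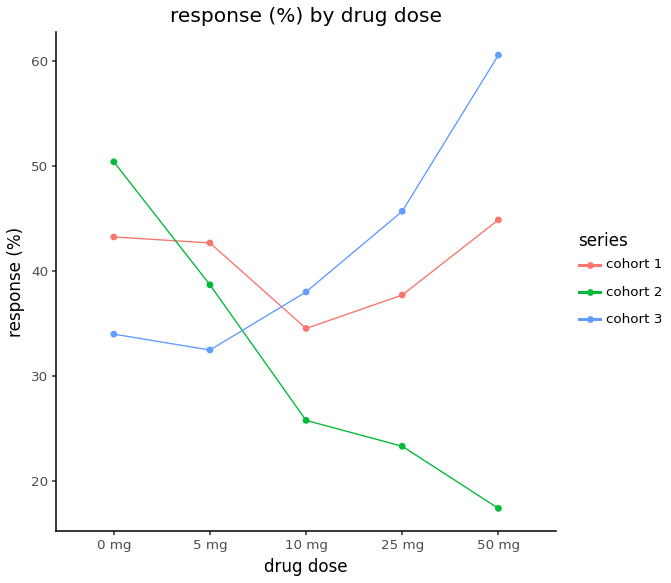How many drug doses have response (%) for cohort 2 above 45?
1

Above 45: 0 mg.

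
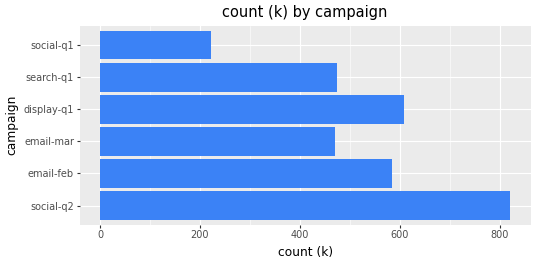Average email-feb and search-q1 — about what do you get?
(600 + 500) / 2 ≈ 550.

≈ 550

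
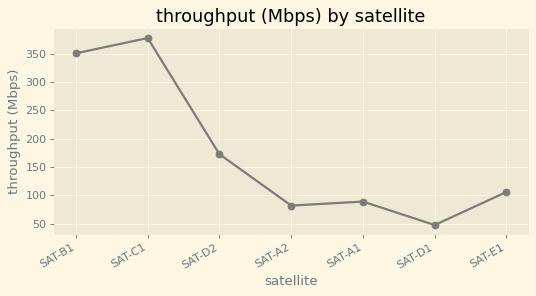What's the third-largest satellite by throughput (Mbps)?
Top 4: SAT-C1 ≈ 400, SAT-B1 ≈ 350, SAT-D2 ≈ 150, SAT-E1 ≈ 100.

SAT-D2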